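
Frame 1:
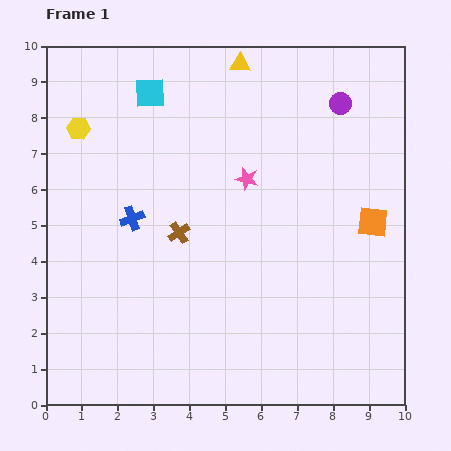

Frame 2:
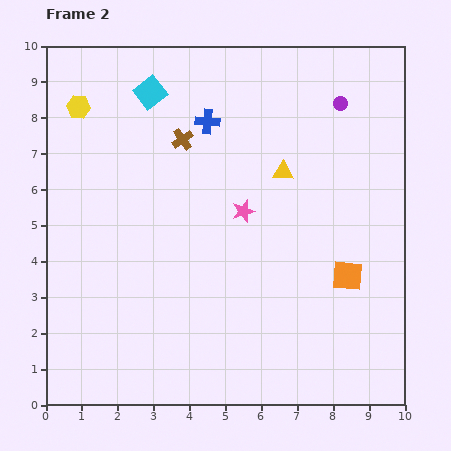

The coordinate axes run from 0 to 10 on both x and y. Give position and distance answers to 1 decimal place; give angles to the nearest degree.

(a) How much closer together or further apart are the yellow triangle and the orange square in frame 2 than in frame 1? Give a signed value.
-2.3

Distance in frame 1: 5.7. Distance in frame 2: 3.4.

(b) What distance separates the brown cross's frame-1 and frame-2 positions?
2.6

The brown cross moved from (3.7, 4.8) to (3.8, 7.4), a distance of √(0.1² + 2.6²) ≈ 2.6.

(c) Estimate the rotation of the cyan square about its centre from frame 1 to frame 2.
35° counter-clockwise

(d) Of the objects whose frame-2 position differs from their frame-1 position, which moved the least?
the yellow hexagon

(moved 0.6)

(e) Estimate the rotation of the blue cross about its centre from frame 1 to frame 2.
25° clockwise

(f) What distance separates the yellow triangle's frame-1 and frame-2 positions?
3.2

The yellow triangle moved from (5.4, 9.5) to (6.6, 6.5), a distance of √(1.2² + 3.0²) ≈ 3.2.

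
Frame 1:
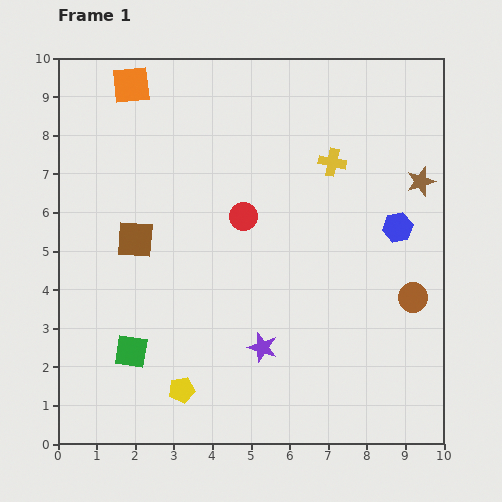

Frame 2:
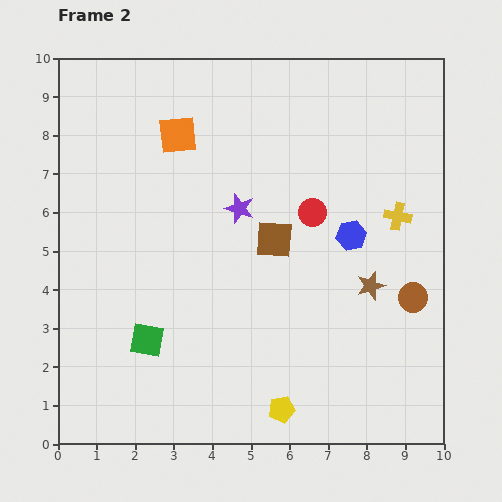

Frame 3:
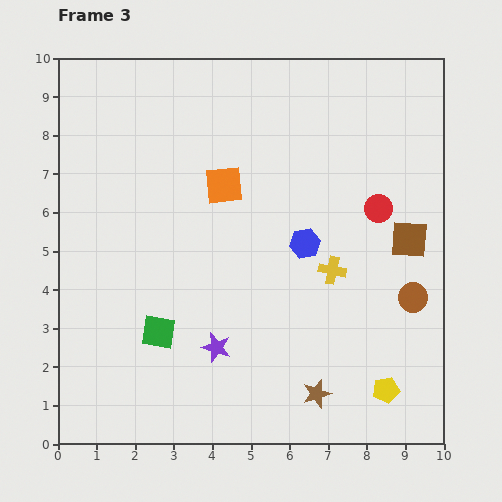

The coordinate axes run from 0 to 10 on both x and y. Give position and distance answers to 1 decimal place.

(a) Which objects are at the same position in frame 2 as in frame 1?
the brown circle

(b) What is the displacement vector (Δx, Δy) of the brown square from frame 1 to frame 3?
(7.1, 0.0)

The brown square was at (2.0, 5.3) in frame 1 and (9.1, 5.3) in frame 3.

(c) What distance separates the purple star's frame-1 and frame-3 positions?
1.2

The purple star moved from (5.3, 2.5) to (4.1, 2.5), a distance of √(1.2² + 0.0²) ≈ 1.2.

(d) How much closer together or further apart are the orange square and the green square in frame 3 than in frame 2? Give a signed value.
-1.2

Distance in frame 2: 5.4. Distance in frame 3: 4.2.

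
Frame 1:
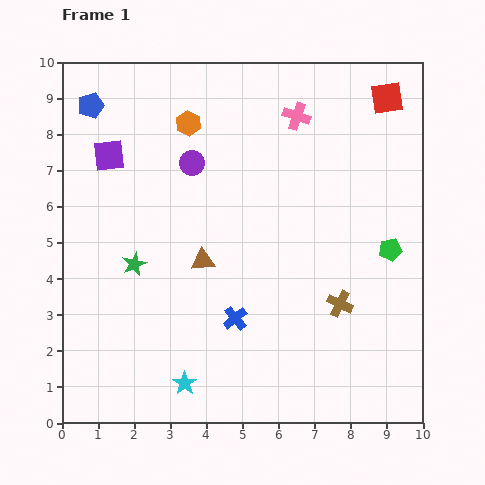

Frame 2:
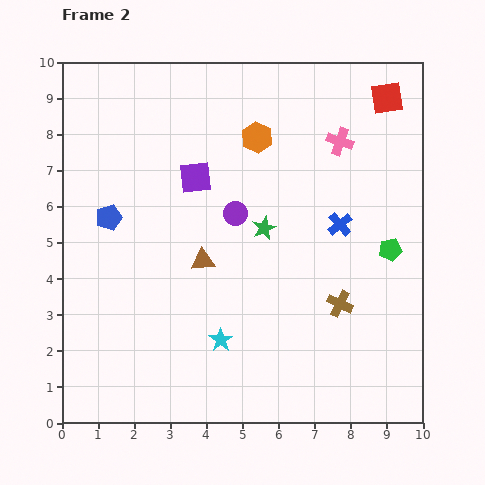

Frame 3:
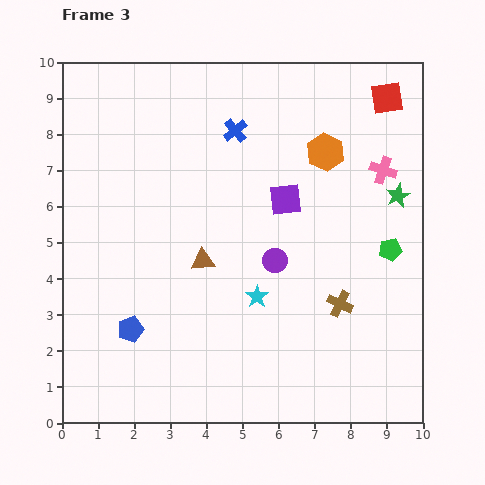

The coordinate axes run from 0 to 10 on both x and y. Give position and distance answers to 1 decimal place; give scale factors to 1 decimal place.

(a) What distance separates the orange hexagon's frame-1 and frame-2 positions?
1.9

The orange hexagon moved from (3.5, 8.3) to (5.4, 7.9), a distance of √(1.9² + 0.4²) ≈ 1.9.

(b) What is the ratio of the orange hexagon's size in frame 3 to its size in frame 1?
1.5×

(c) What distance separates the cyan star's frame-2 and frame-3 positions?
1.6

The cyan star moved from (4.4, 2.3) to (5.4, 3.5), a distance of √(1.0² + 1.2²) ≈ 1.6.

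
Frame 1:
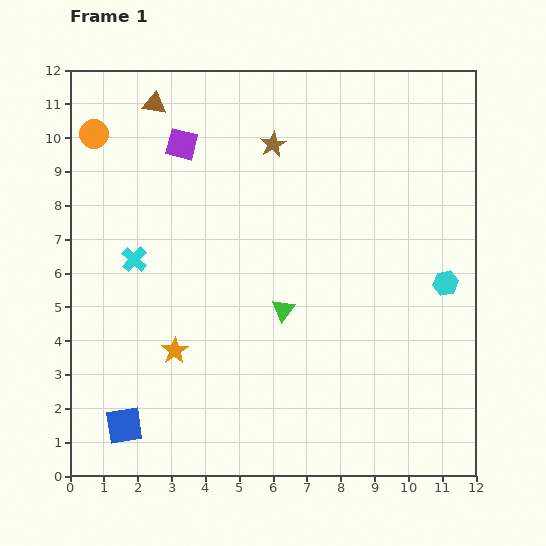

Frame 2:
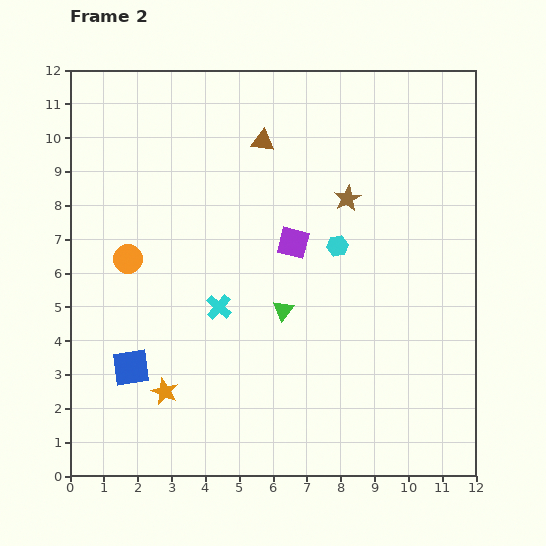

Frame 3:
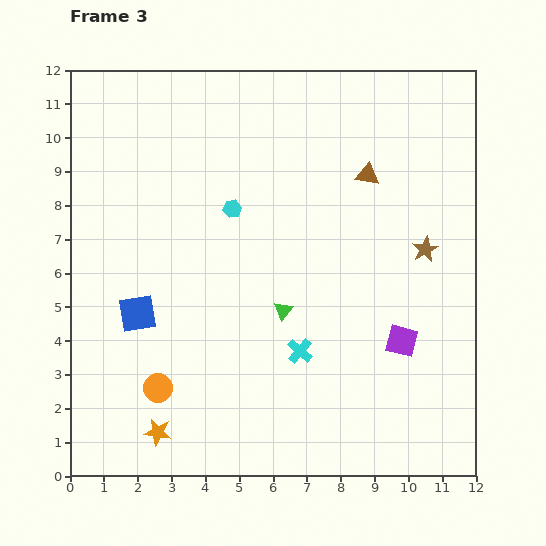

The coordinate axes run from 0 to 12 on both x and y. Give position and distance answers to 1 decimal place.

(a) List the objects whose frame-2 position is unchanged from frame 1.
the green triangle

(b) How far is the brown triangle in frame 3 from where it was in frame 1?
6.6

The brown triangle moved from (2.5, 11.0) to (8.8, 8.9), a distance of √(6.3² + 2.1²) ≈ 6.6.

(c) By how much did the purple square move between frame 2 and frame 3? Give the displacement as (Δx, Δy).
(3.2, -2.9)

The purple square was at (6.6, 6.9) in frame 2 and (9.8, 4.0) in frame 3.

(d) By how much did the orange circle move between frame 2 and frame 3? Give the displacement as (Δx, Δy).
(0.9, -3.8)

The orange circle was at (1.7, 6.4) in frame 2 and (2.6, 2.6) in frame 3.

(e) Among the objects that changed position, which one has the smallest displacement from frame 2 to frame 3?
the orange star

(moved 1.2)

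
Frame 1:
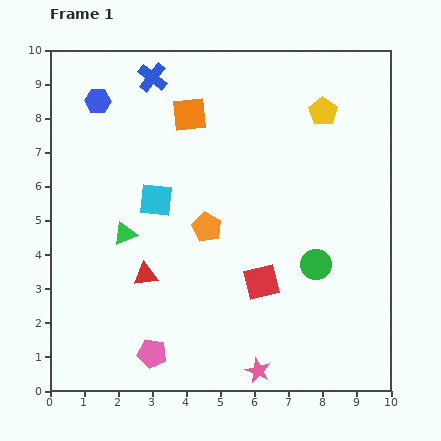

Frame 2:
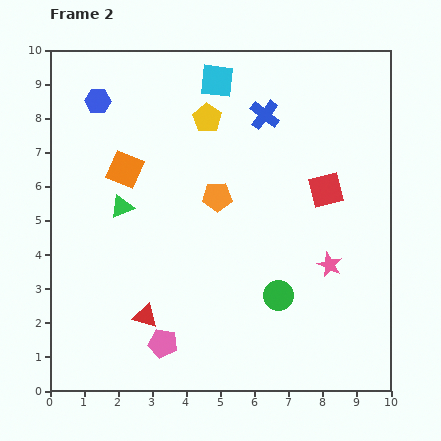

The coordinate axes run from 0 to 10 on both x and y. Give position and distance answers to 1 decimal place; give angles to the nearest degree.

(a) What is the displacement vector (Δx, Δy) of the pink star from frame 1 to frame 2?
(2.1, 3.1)

The pink star was at (6.1, 0.6) in frame 1 and (8.2, 3.7) in frame 2.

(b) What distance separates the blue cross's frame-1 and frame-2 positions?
3.5

The blue cross moved from (3.0, 9.2) to (6.3, 8.1), a distance of √(3.3² + 1.1²) ≈ 3.5.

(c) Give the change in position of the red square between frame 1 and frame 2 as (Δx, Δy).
(1.9, 2.7)

The red square was at (6.2, 3.2) in frame 1 and (8.1, 5.9) in frame 2.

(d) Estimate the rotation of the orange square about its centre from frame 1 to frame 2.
29° clockwise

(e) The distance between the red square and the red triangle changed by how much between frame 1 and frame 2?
+3.1

Distance in frame 1: 3.4. Distance in frame 2: 6.5.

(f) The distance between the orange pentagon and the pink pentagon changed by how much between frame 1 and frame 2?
+0.6

Distance in frame 1: 4.0. Distance in frame 2: 4.6.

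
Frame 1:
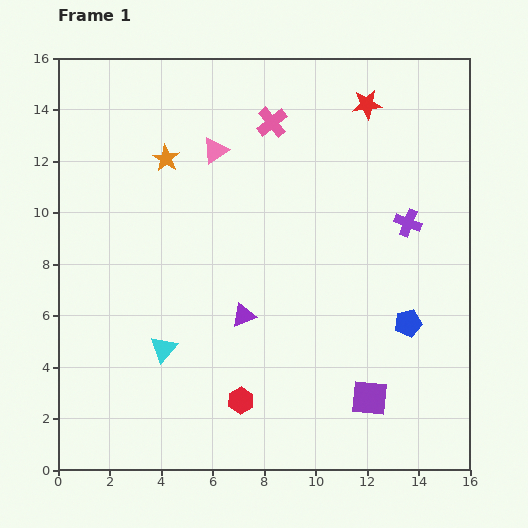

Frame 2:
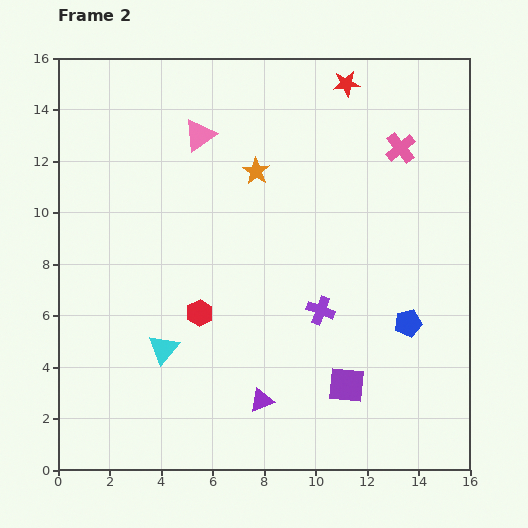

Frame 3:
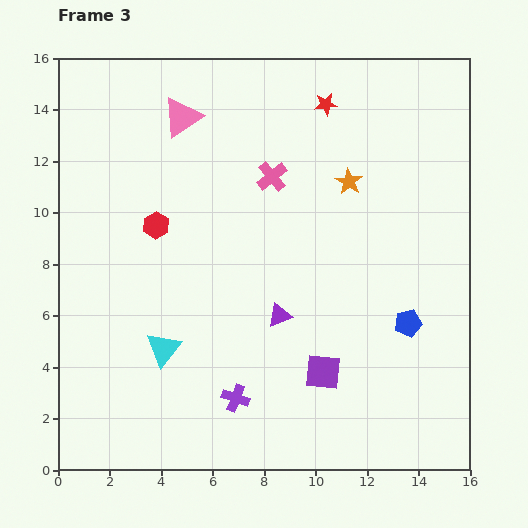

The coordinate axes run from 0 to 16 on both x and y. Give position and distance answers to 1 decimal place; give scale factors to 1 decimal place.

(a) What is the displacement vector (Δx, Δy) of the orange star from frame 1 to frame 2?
(3.5, -0.5)

The orange star was at (4.2, 12.1) in frame 1 and (7.7, 11.6) in frame 2.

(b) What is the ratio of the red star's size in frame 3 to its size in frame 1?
0.8×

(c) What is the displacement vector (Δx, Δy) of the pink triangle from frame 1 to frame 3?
(-1.3, 1.3)

The pink triangle was at (6.1, 12.4) in frame 1 and (4.8, 13.7) in frame 3.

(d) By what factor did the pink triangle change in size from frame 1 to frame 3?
1.5×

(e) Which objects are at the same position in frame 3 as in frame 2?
the blue pentagon, the cyan triangle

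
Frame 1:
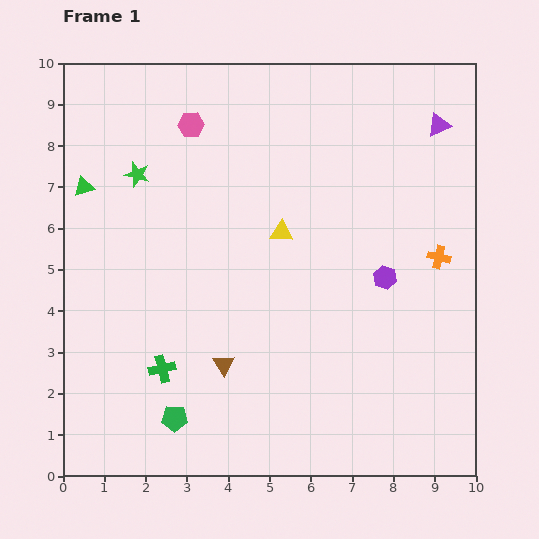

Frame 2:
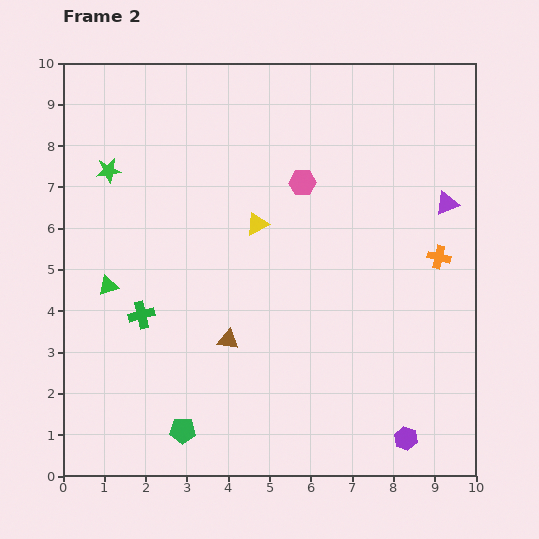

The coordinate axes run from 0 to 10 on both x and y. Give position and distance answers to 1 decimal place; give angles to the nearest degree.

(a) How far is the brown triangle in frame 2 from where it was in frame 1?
0.6

The brown triangle moved from (3.9, 2.7) to (4.0, 3.3), a distance of √(0.1² + 0.6²) ≈ 0.6.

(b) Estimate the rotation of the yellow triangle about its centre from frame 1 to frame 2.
31° counter-clockwise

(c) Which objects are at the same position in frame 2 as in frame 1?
the orange cross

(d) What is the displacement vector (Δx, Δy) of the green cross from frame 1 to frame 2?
(-0.5, 1.3)

The green cross was at (2.4, 2.6) in frame 1 and (1.9, 3.9) in frame 2.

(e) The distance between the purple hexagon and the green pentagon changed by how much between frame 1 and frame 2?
-0.7

Distance in frame 1: 6.1. Distance in frame 2: 5.4.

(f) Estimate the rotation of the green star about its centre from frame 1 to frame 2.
22° counter-clockwise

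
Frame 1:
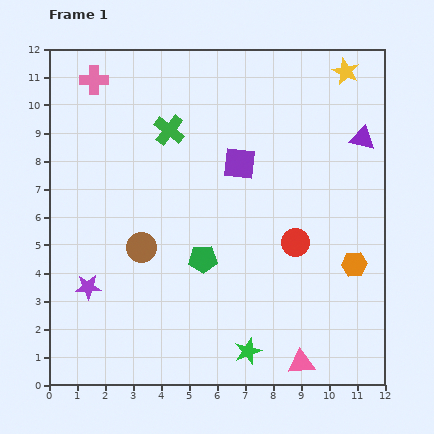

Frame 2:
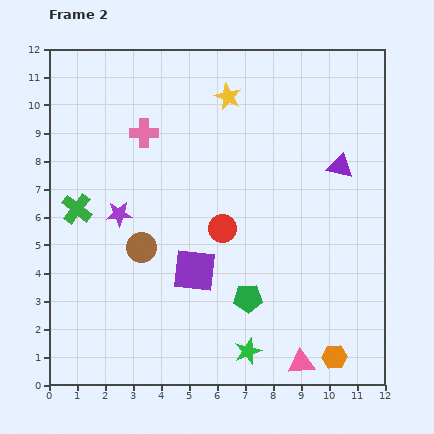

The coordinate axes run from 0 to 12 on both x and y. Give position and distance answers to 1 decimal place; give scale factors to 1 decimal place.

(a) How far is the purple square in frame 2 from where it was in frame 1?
4.1

The purple square moved from (6.8, 7.9) to (5.2, 4.1), a distance of √(1.6² + 3.8²) ≈ 4.1.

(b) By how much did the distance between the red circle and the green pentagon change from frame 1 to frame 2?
-0.7

Distance in frame 1: 3.4. Distance in frame 2: 2.7.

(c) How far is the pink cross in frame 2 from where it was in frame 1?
2.6

The pink cross moved from (1.6, 10.9) to (3.4, 9.0), a distance of √(1.8² + 1.9²) ≈ 2.6.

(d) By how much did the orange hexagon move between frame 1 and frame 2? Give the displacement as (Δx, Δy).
(-0.7, -3.3)

The orange hexagon was at (10.9, 4.3) in frame 1 and (10.2, 1.0) in frame 2.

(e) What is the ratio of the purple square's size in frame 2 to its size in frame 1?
1.3×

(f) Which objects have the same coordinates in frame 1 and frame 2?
the pink triangle, the brown circle, the green star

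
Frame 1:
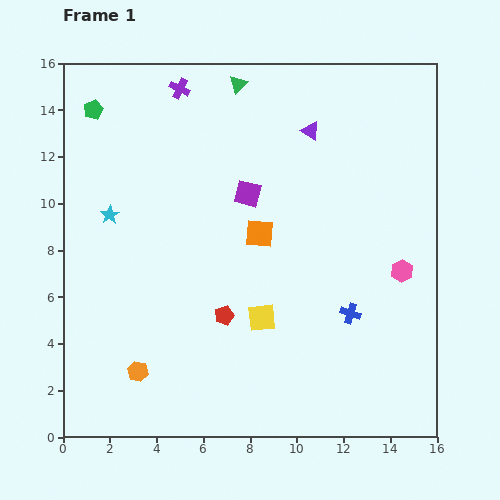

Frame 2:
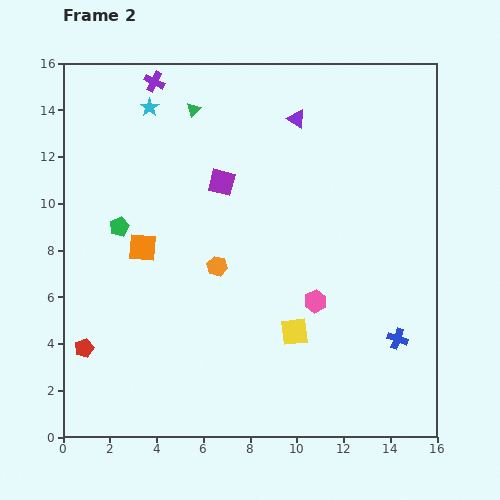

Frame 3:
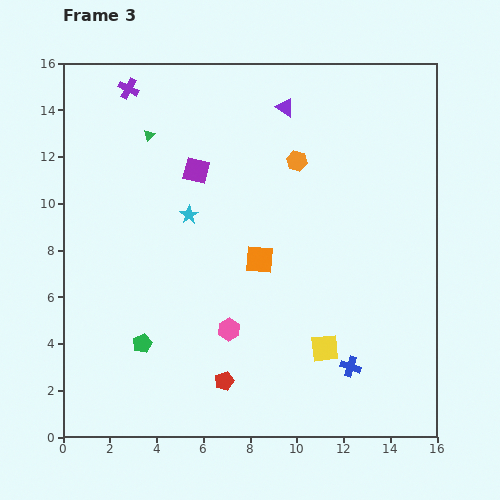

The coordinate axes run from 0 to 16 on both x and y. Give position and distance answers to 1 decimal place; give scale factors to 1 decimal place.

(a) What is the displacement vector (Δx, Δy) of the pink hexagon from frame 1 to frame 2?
(-3.7, -1.3)

The pink hexagon was at (14.5, 7.1) in frame 1 and (10.8, 5.8) in frame 2.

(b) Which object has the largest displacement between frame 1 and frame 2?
the red pentagon

(moved 6.2; next 5.6)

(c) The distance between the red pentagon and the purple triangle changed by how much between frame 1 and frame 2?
+4.7

Distance in frame 1: 8.7. Distance in frame 2: 13.4.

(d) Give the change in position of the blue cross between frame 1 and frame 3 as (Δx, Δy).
(0.0, -2.3)

The blue cross was at (12.3, 5.3) in frame 1 and (12.3, 3.0) in frame 3.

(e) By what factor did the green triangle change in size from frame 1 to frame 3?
0.7×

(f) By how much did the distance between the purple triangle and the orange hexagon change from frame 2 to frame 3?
-4.8

Distance in frame 2: 7.2. Distance in frame 3: 2.4.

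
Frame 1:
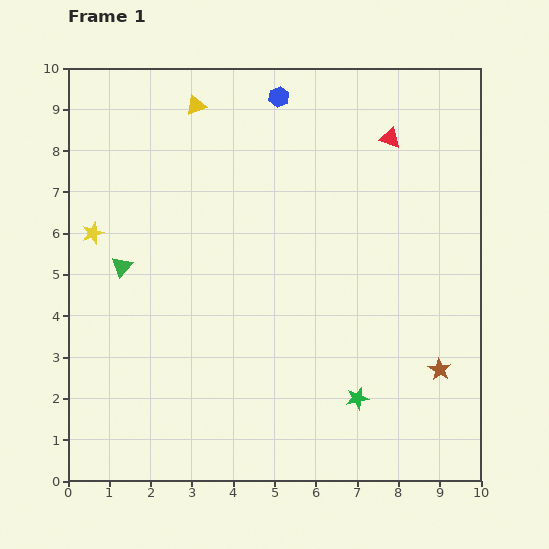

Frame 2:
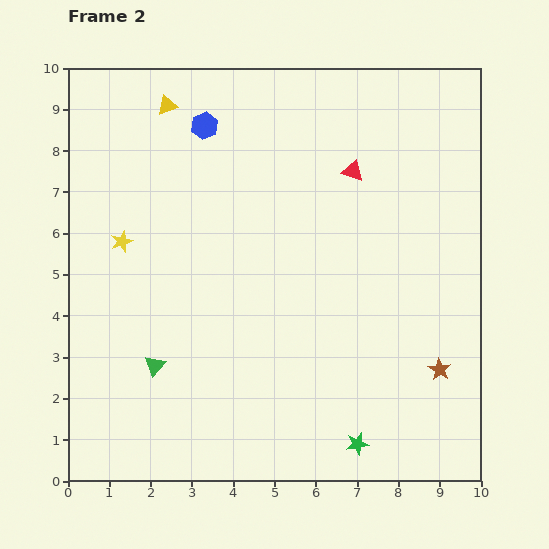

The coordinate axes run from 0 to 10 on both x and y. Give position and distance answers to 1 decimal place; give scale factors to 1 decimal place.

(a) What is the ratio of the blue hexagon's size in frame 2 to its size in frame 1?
1.3×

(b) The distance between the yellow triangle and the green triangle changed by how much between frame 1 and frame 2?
+2.0

Distance in frame 1: 4.3. Distance in frame 2: 6.3.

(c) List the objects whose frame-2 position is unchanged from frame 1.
the brown star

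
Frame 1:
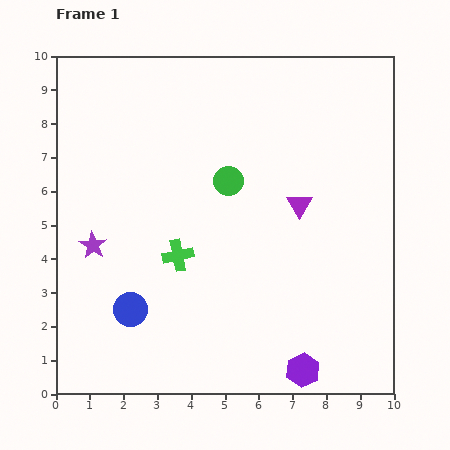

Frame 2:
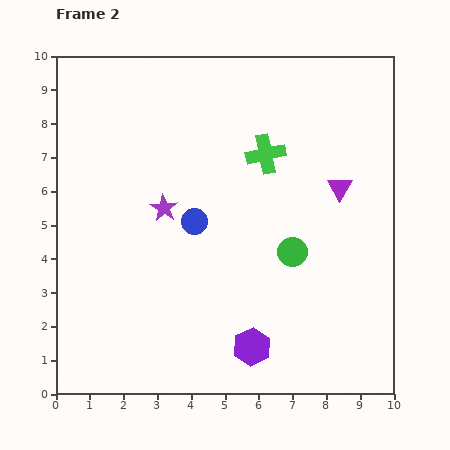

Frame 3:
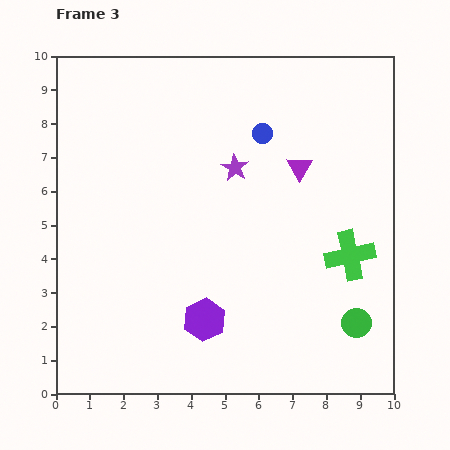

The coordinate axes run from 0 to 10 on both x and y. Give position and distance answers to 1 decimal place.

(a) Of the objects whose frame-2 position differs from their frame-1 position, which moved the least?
the purple triangle

(moved 1.3)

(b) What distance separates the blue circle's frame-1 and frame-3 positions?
6.5

The blue circle moved from (2.2, 2.5) to (6.1, 7.7), a distance of √(3.9² + 5.2²) ≈ 6.5.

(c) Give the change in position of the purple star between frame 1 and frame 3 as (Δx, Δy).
(4.2, 2.3)

The purple star was at (1.1, 4.4) in frame 1 and (5.3, 6.7) in frame 3.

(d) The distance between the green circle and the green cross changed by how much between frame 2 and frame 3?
-1.0

Distance in frame 2: 3.0. Distance in frame 3: 2.0.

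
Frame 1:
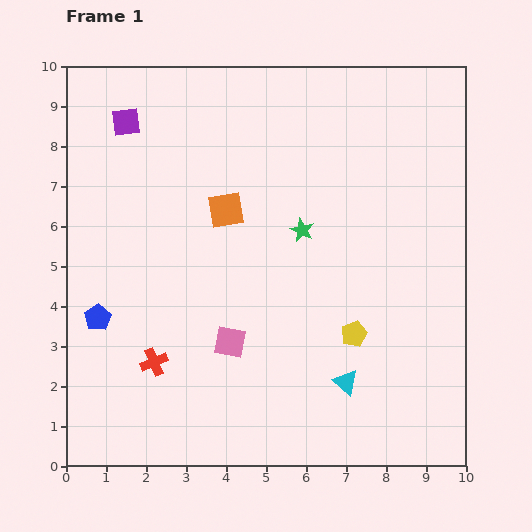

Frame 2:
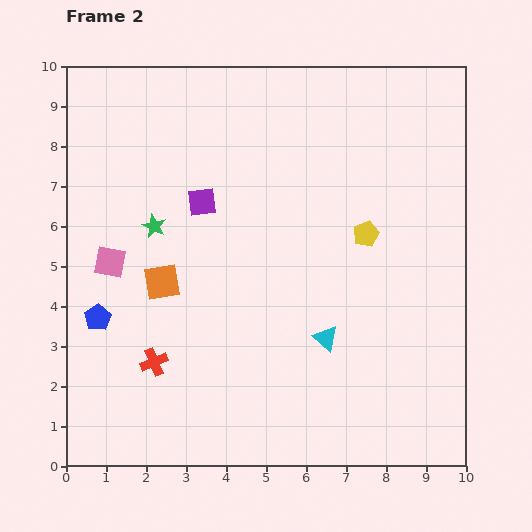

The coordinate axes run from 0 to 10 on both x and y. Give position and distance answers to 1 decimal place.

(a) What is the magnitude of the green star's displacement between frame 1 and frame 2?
3.7

The green star moved from (5.9, 5.9) to (2.2, 6.0), a distance of √(3.7² + 0.1²) ≈ 3.7.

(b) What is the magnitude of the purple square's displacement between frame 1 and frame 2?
2.8

The purple square moved from (1.5, 8.6) to (3.4, 6.6), a distance of √(1.9² + 2.0²) ≈ 2.8.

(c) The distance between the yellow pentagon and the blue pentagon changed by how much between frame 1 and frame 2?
+0.6

Distance in frame 1: 6.4. Distance in frame 2: 7.0.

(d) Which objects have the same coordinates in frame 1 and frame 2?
the red cross, the blue pentagon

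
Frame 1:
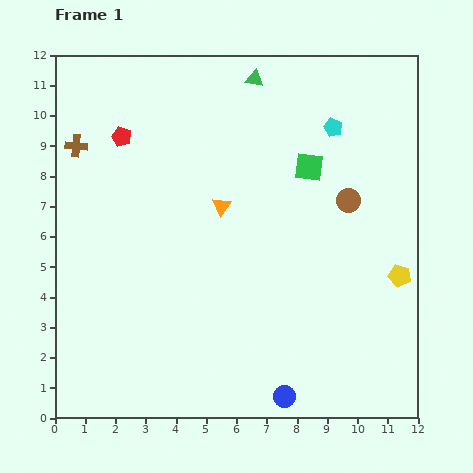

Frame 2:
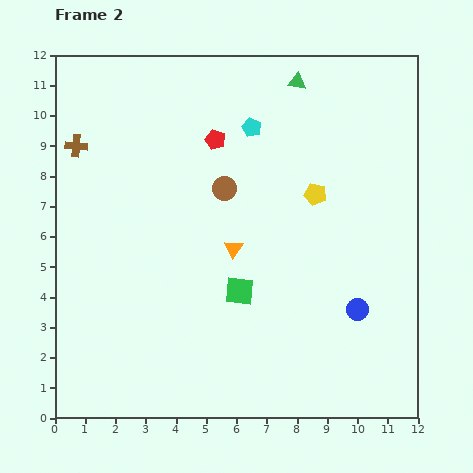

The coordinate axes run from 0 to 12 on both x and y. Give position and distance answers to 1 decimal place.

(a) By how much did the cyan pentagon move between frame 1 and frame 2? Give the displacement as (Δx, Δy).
(-2.7, 0.0)

The cyan pentagon was at (9.2, 9.6) in frame 1 and (6.5, 9.6) in frame 2.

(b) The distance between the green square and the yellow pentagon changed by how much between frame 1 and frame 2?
-0.6

Distance in frame 1: 4.7. Distance in frame 2: 4.1.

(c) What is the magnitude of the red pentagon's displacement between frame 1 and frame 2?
3.1

The red pentagon moved from (2.2, 9.3) to (5.3, 9.2), a distance of √(3.1² + 0.1²) ≈ 3.1.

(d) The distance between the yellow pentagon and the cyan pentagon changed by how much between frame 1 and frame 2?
-2.4

Distance in frame 1: 5.4. Distance in frame 2: 3.0.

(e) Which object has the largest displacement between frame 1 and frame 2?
the green square

(moved 4.7; next 4.1)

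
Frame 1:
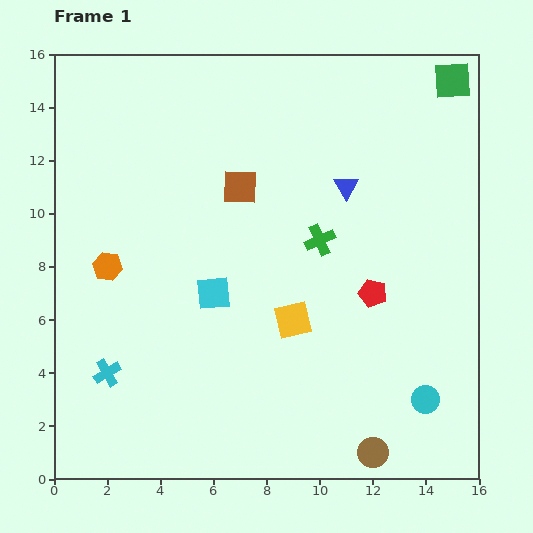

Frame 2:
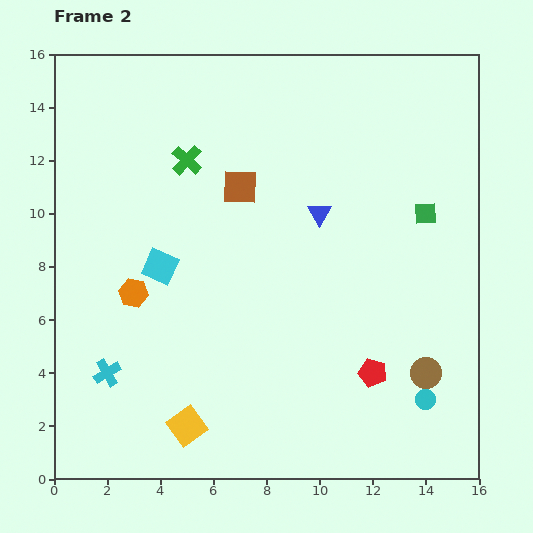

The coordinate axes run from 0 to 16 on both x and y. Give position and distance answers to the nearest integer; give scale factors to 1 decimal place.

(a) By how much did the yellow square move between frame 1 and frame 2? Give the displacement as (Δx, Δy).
(-4, -4)

The yellow square was at (9, 6) in frame 1 and (5, 2) in frame 2.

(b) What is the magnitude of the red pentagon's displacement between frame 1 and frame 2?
3

The red pentagon moved from (12, 7) to (12, 4), a distance of √(0² + 3²) ≈ 3.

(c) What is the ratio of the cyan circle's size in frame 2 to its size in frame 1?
0.7×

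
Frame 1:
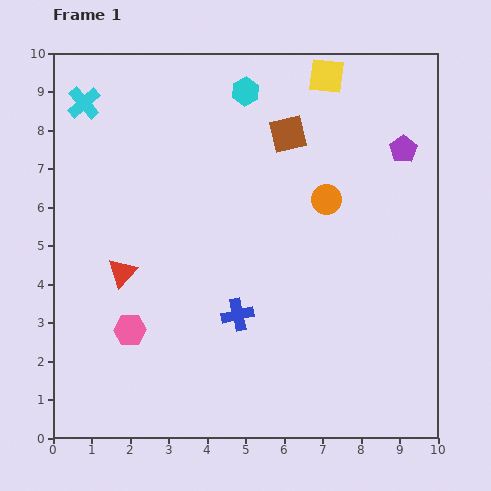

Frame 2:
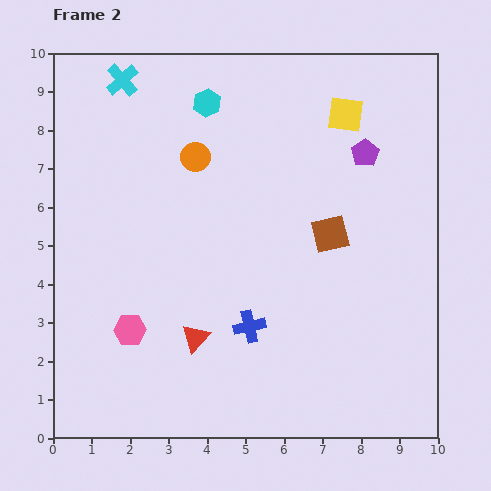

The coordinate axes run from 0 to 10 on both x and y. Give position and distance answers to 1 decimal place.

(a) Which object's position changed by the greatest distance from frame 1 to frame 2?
the orange circle

(moved 3.6; next 2.8)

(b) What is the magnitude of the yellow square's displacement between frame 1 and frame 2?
1.1

The yellow square moved from (7.1, 9.4) to (7.6, 8.4), a distance of √(0.5² + 1.0²) ≈ 1.1.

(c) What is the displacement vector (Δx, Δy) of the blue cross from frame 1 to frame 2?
(0.3, -0.3)

The blue cross was at (4.8, 3.2) in frame 1 and (5.1, 2.9) in frame 2.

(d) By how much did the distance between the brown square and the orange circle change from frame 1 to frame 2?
+2.0

Distance in frame 1: 2.0. Distance in frame 2: 4.0.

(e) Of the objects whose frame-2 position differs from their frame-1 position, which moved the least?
the blue cross

(moved 0.4)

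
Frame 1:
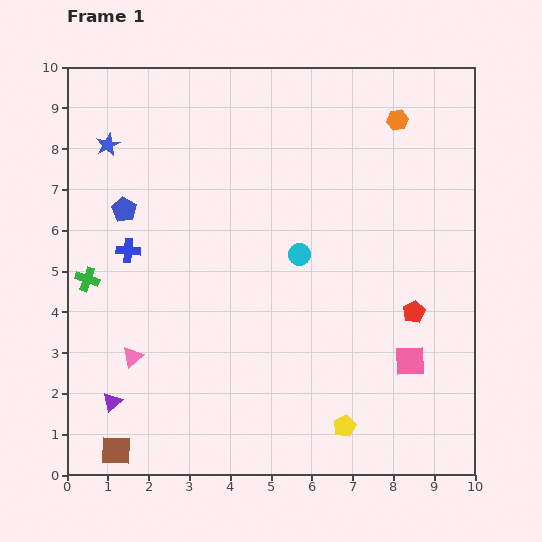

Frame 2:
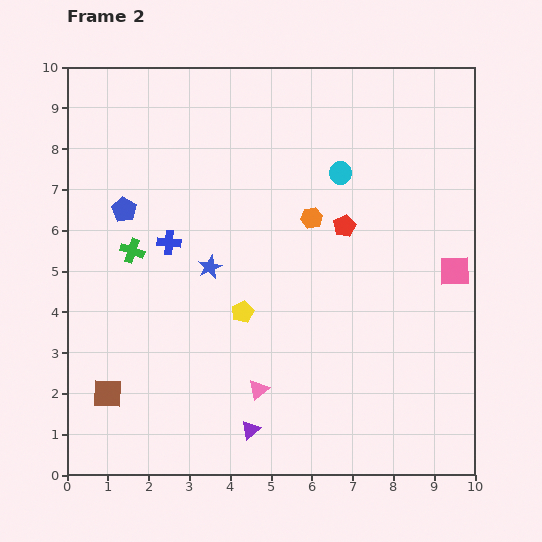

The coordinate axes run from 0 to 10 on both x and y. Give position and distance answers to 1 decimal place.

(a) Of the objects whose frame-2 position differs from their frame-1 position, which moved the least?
the blue cross

(moved 1.0)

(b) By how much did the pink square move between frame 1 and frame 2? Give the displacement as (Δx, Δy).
(1.1, 2.2)

The pink square was at (8.4, 2.8) in frame 1 and (9.5, 5.0) in frame 2.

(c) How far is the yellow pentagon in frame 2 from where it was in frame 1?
3.8

The yellow pentagon moved from (6.8, 1.2) to (4.3, 4.0), a distance of √(2.5² + 2.8²) ≈ 3.8.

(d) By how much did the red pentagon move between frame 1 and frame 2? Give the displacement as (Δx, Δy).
(-1.7, 2.1)

The red pentagon was at (8.5, 4.0) in frame 1 and (6.8, 6.1) in frame 2.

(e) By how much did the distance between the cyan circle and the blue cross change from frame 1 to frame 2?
+0.3

Distance in frame 1: 4.2. Distance in frame 2: 4.5.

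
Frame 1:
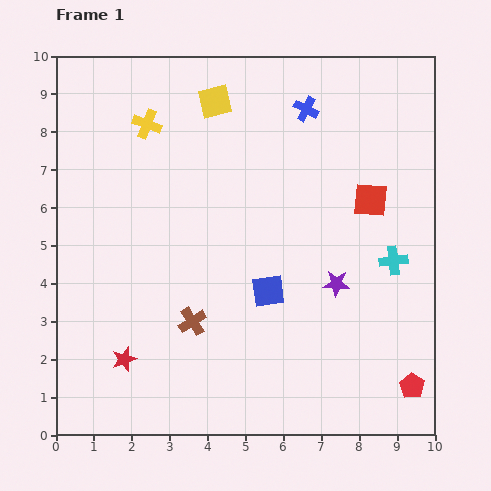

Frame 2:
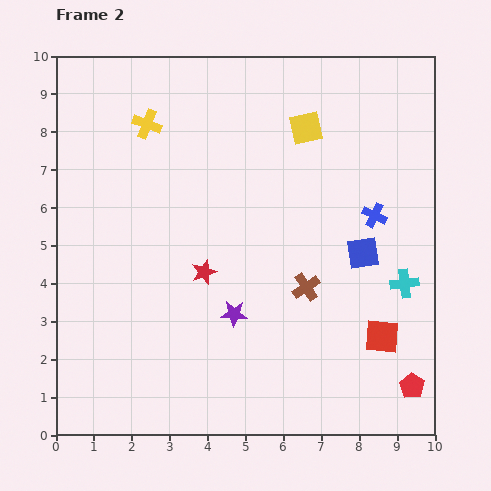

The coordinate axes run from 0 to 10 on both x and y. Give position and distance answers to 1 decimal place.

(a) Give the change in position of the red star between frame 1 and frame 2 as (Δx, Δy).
(2.1, 2.3)

The red star was at (1.8, 2.0) in frame 1 and (3.9, 4.3) in frame 2.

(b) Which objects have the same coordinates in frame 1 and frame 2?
the yellow cross, the red pentagon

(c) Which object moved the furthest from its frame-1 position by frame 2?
the red square

(moved 3.6; next 3.3)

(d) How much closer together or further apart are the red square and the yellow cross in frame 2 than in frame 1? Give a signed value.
+2.2

Distance in frame 1: 6.2. Distance in frame 2: 8.4.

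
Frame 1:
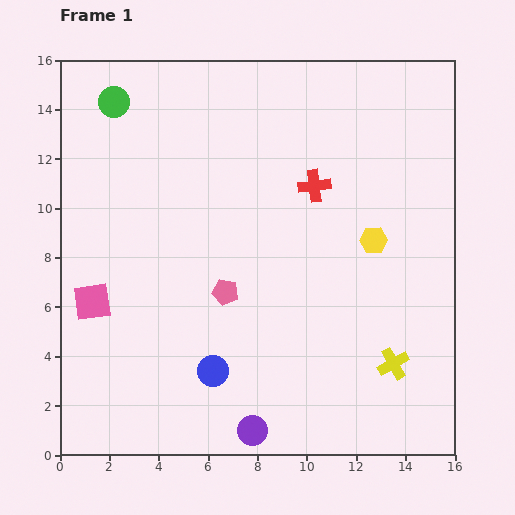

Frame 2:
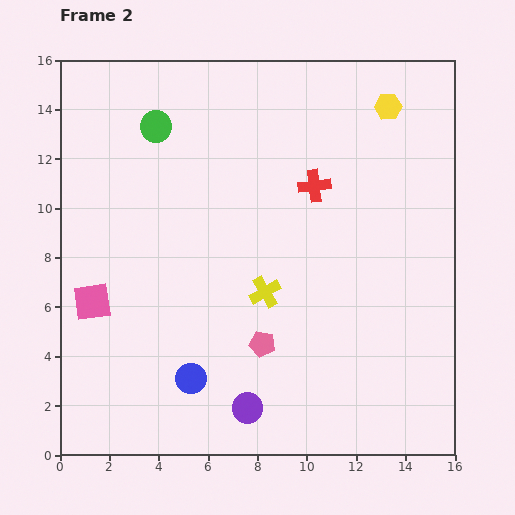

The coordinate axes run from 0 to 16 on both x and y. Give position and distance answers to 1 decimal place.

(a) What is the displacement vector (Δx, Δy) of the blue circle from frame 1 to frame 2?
(-0.9, -0.3)

The blue circle was at (6.2, 3.4) in frame 1 and (5.3, 3.1) in frame 2.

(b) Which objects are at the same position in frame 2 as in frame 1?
the red cross, the pink square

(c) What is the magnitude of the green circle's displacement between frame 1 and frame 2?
2.0

The green circle moved from (2.2, 14.3) to (3.9, 13.3), a distance of √(1.7² + 1.0²) ≈ 2.0.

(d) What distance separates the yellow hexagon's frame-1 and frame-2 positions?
5.4

The yellow hexagon moved from (12.7, 8.7) to (13.3, 14.1), a distance of √(0.6² + 5.4²) ≈ 5.4.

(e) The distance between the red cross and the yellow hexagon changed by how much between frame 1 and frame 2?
+1.1

Distance in frame 1: 3.3. Distance in frame 2: 4.4.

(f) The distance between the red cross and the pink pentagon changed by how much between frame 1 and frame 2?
+1.1

Distance in frame 1: 5.6. Distance in frame 2: 6.7.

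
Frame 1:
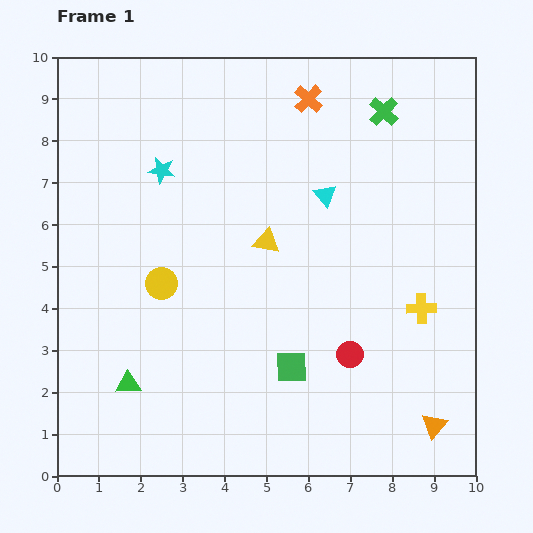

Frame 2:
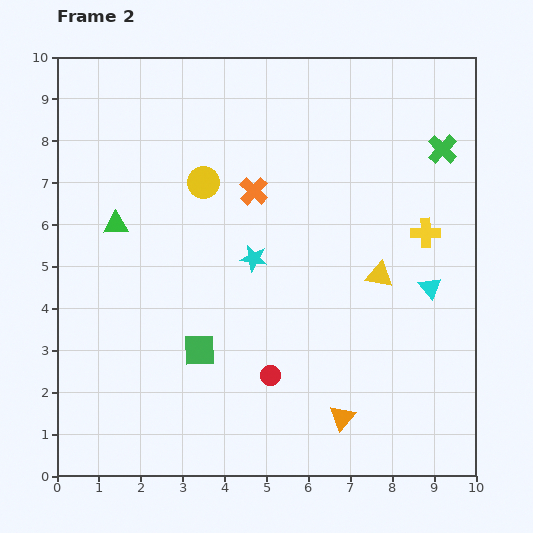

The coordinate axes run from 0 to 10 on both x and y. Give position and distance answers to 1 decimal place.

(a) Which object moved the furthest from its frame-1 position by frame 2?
the green triangle

(moved 3.8; next 3.3)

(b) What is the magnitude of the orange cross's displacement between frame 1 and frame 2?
2.6

The orange cross moved from (6.0, 9.0) to (4.7, 6.8), a distance of √(1.3² + 2.2²) ≈ 2.6.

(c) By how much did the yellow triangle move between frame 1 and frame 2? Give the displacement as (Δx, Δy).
(2.7, -0.8)

The yellow triangle was at (5.0, 5.6) in frame 1 and (7.7, 4.8) in frame 2.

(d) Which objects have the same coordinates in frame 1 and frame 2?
none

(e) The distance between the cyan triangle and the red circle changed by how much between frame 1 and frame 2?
+0.5

Distance in frame 1: 3.8. Distance in frame 2: 4.3.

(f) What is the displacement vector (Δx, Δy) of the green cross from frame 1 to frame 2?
(1.4, -0.9)

The green cross was at (7.8, 8.7) in frame 1 and (9.2, 7.8) in frame 2.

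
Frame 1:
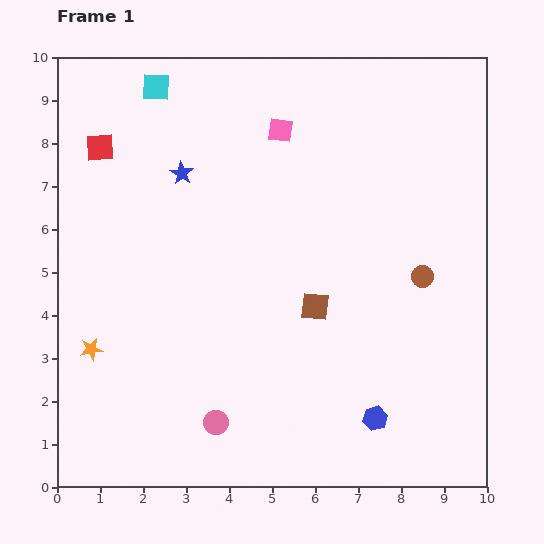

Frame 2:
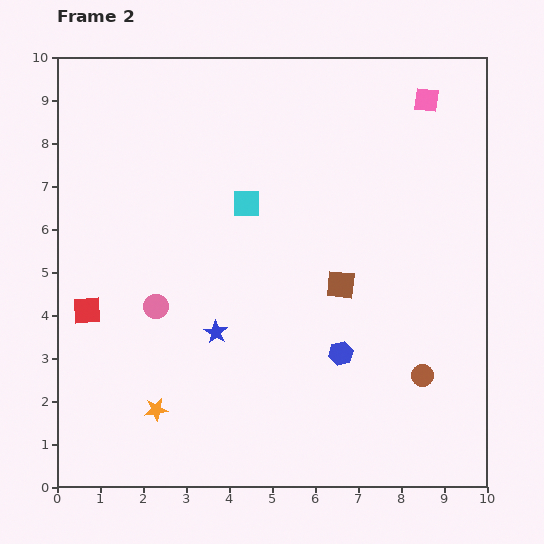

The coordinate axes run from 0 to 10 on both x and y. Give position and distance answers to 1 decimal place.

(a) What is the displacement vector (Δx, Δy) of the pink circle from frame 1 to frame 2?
(-1.4, 2.7)

The pink circle was at (3.7, 1.5) in frame 1 and (2.3, 4.2) in frame 2.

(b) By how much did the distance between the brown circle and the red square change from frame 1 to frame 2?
-0.2

Distance in frame 1: 8.1. Distance in frame 2: 7.9.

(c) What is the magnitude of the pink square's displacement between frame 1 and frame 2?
3.5

The pink square moved from (5.2, 8.3) to (8.6, 9.0), a distance of √(3.4² + 0.7²) ≈ 3.5.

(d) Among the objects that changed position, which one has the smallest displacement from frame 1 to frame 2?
the brown square

(moved 0.8)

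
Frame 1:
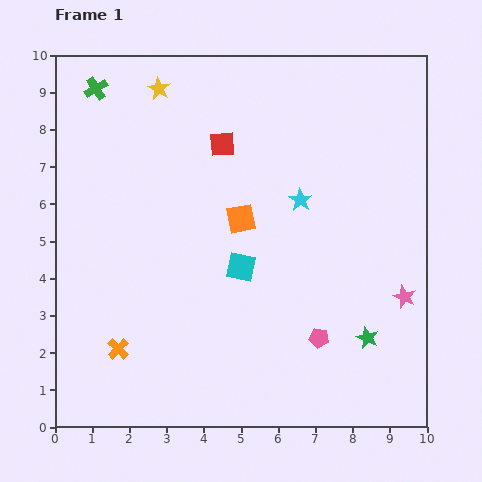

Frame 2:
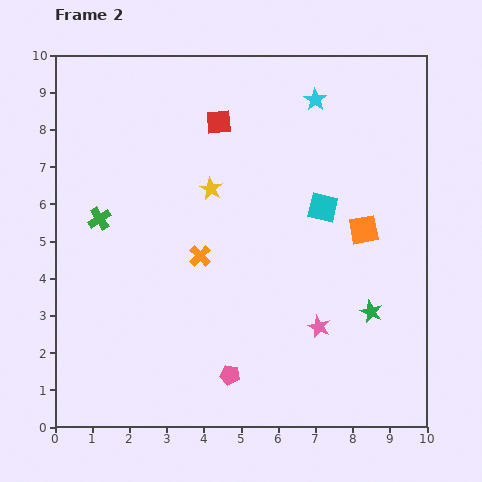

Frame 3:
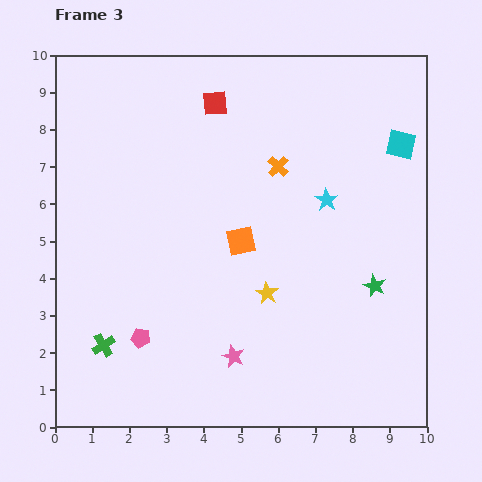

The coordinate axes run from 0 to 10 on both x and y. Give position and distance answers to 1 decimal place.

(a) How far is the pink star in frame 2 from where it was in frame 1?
2.4

The pink star moved from (9.4, 3.5) to (7.1, 2.7), a distance of √(2.3² + 0.8²) ≈ 2.4.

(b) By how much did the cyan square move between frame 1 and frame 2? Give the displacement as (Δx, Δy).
(2.2, 1.6)

The cyan square was at (5.0, 4.3) in frame 1 and (7.2, 5.9) in frame 2.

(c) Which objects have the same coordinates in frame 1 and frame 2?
none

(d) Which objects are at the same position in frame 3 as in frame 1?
none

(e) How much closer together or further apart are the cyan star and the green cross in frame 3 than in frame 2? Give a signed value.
+0.6

Distance in frame 2: 6.6. Distance in frame 3: 7.2.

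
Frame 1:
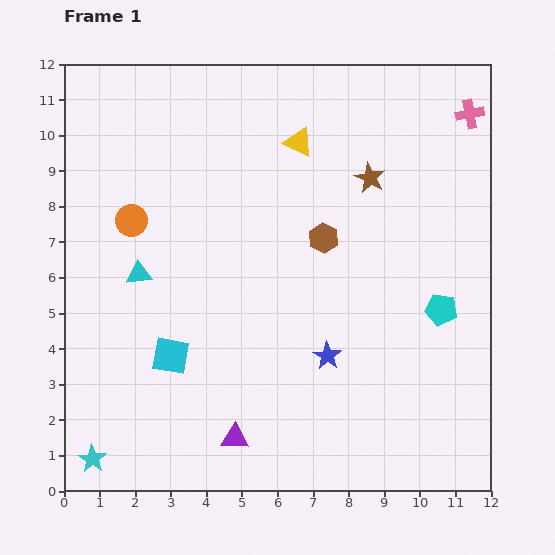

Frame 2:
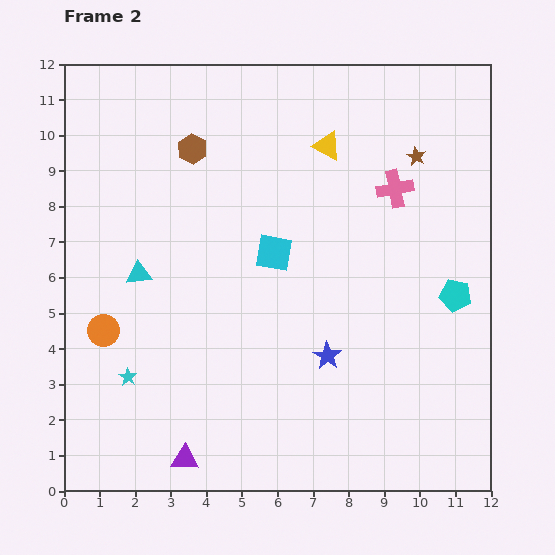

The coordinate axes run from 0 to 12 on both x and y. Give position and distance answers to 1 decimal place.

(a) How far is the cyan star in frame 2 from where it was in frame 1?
2.5

The cyan star moved from (0.8, 0.9) to (1.8, 3.2), a distance of √(1.0² + 2.3²) ≈ 2.5.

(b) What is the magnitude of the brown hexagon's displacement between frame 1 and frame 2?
4.5

The brown hexagon moved from (7.3, 7.1) to (3.6, 9.6), a distance of √(3.7² + 2.5²) ≈ 4.5.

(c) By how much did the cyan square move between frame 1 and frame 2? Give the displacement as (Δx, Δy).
(2.9, 2.9)

The cyan square was at (3.0, 3.8) in frame 1 and (5.9, 6.7) in frame 2.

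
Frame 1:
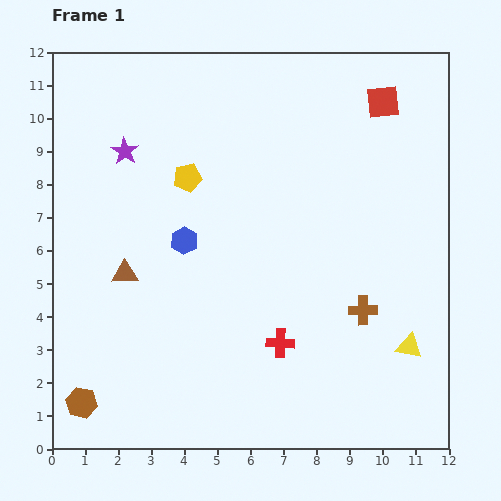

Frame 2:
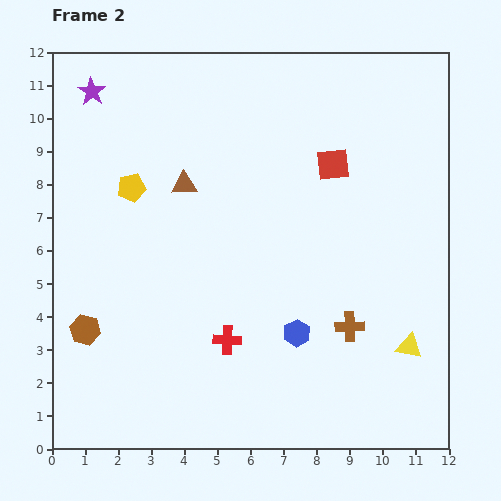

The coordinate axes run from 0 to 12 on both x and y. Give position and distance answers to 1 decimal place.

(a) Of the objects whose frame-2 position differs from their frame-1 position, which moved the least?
the brown cross

(moved 0.6)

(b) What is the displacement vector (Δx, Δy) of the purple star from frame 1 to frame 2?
(-1.0, 1.8)

The purple star was at (2.2, 9.0) in frame 1 and (1.2, 10.8) in frame 2.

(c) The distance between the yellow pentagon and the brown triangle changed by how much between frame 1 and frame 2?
-1.9

Distance in frame 1: 3.5. Distance in frame 2: 1.6.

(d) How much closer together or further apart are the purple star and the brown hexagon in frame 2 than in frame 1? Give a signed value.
-0.5

Distance in frame 1: 7.7. Distance in frame 2: 7.2.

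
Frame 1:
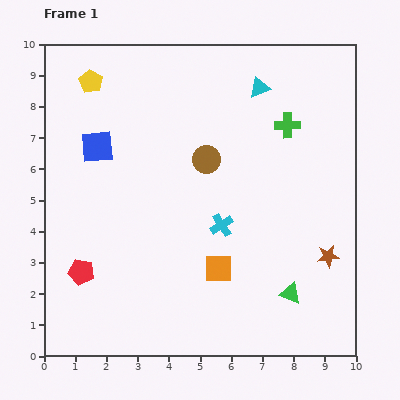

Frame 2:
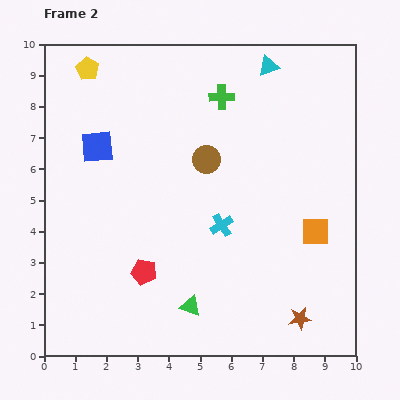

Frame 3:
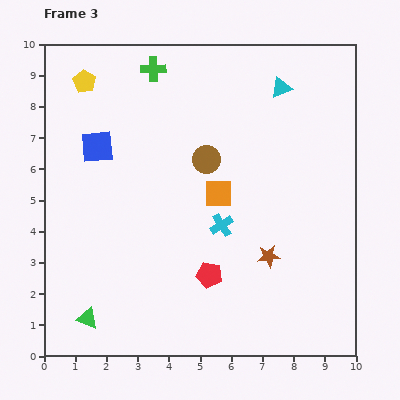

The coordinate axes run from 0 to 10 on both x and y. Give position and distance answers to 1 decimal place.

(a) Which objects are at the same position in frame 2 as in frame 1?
the blue square, the brown circle, the cyan cross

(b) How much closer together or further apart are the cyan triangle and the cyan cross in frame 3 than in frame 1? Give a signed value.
+0.2

Distance in frame 1: 4.6. Distance in frame 3: 4.8.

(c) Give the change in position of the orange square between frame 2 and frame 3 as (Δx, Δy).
(-3.1, 1.2)

The orange square was at (8.7, 4.0) in frame 2 and (5.6, 5.2) in frame 3.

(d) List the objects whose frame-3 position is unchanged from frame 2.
the blue square, the brown circle, the cyan cross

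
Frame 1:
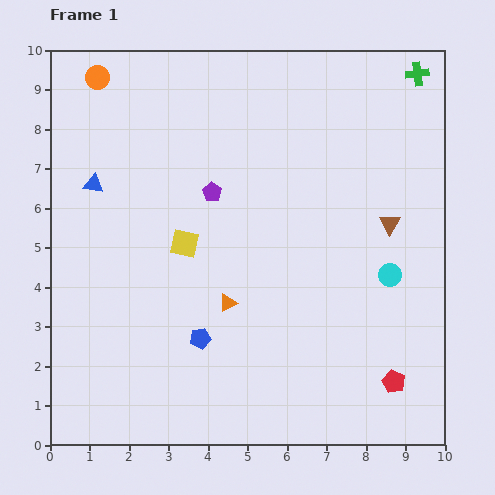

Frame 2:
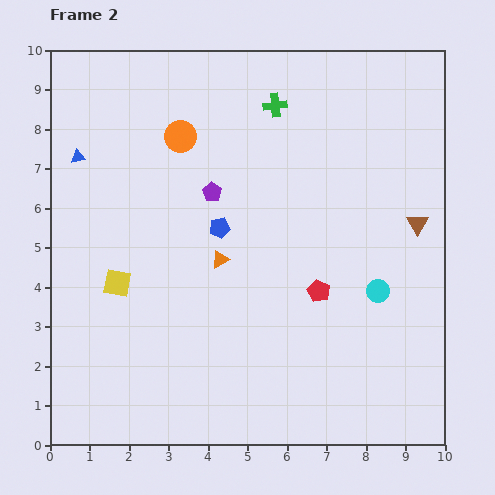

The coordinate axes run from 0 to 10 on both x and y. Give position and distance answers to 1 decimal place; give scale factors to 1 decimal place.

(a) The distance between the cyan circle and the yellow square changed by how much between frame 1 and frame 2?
+1.3

Distance in frame 1: 5.3. Distance in frame 2: 6.6.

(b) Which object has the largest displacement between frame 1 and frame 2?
the green cross

(moved 3.7; next 3.0)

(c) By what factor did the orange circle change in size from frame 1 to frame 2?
1.3×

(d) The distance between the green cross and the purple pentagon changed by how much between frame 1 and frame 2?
-3.3

Distance in frame 1: 6.0. Distance in frame 2: 2.7.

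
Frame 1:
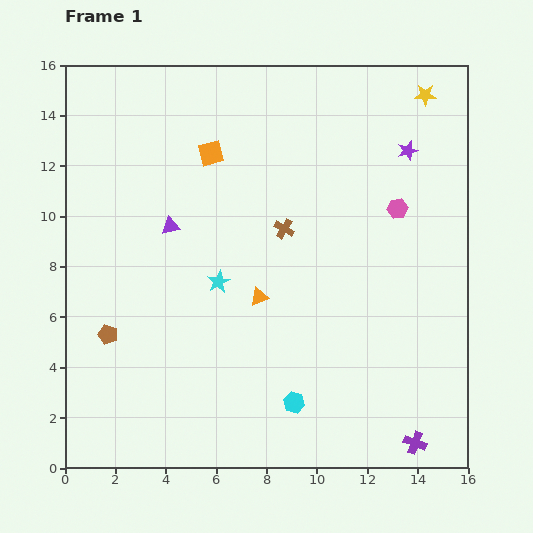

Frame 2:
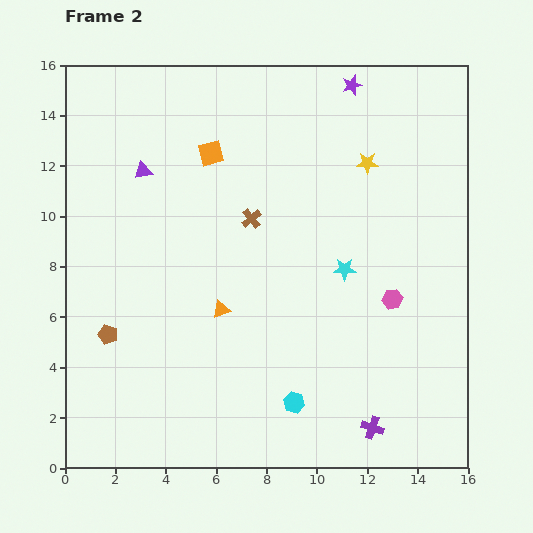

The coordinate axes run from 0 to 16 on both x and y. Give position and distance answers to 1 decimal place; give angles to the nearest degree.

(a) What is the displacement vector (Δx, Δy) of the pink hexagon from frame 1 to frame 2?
(-0.2, -3.6)

The pink hexagon was at (13.2, 10.3) in frame 1 and (13.0, 6.7) in frame 2.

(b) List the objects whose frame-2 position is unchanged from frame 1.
the orange square, the cyan hexagon, the brown pentagon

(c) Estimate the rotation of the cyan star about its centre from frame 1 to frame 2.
28° clockwise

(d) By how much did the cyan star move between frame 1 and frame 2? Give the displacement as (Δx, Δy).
(5.0, 0.5)

The cyan star was at (6.1, 7.4) in frame 1 and (11.1, 7.9) in frame 2.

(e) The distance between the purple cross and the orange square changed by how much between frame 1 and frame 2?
-1.5

Distance in frame 1: 14.1. Distance in frame 2: 12.6.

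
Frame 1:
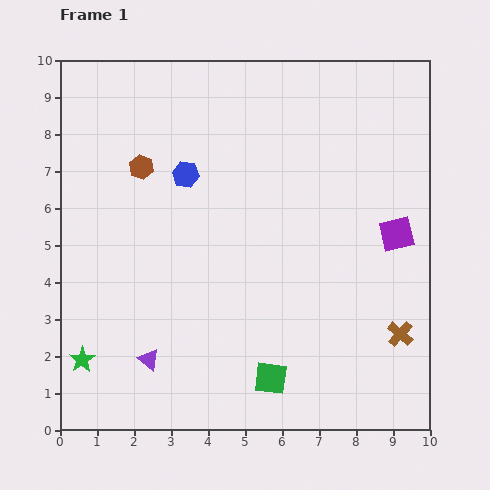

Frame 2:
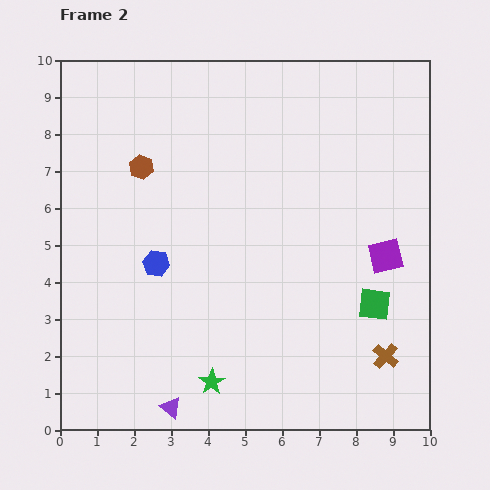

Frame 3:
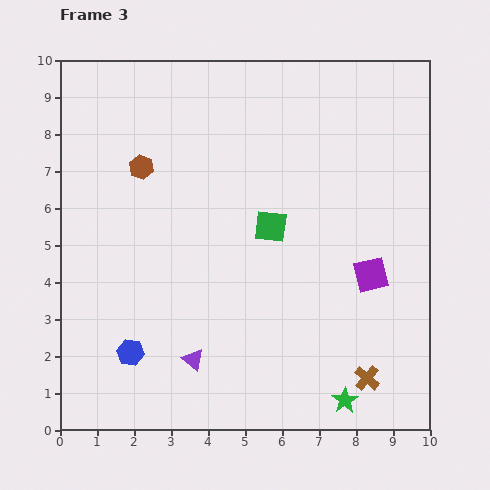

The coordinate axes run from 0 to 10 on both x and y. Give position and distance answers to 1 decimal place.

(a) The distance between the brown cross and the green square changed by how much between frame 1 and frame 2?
-2.3

Distance in frame 1: 3.7. Distance in frame 2: 1.4.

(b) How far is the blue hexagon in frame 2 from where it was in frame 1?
2.5

The blue hexagon moved from (3.4, 6.9) to (2.6, 4.5), a distance of √(0.8² + 2.4²) ≈ 2.5.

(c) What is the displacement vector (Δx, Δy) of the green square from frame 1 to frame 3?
(0.0, 4.1)

The green square was at (5.7, 1.4) in frame 1 and (5.7, 5.5) in frame 3.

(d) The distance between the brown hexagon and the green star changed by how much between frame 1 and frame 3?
+3.0

Distance in frame 1: 5.4. Distance in frame 3: 8.4.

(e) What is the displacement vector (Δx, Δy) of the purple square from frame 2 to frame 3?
(-0.4, -0.5)

The purple square was at (8.8, 4.7) in frame 2 and (8.4, 4.2) in frame 3.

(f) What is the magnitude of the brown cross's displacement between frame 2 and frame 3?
0.8

The brown cross moved from (8.8, 2.0) to (8.3, 1.4), a distance of √(0.5² + 0.6²) ≈ 0.8.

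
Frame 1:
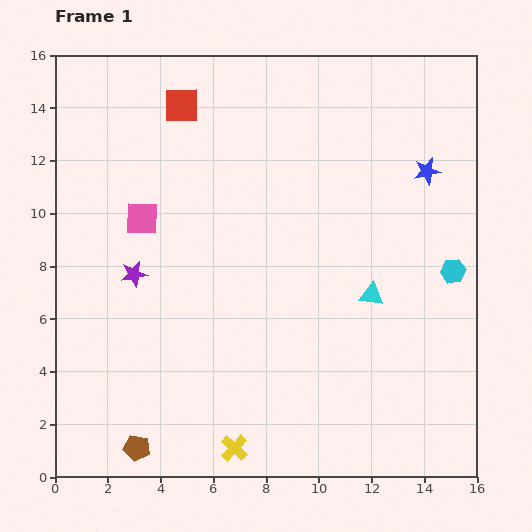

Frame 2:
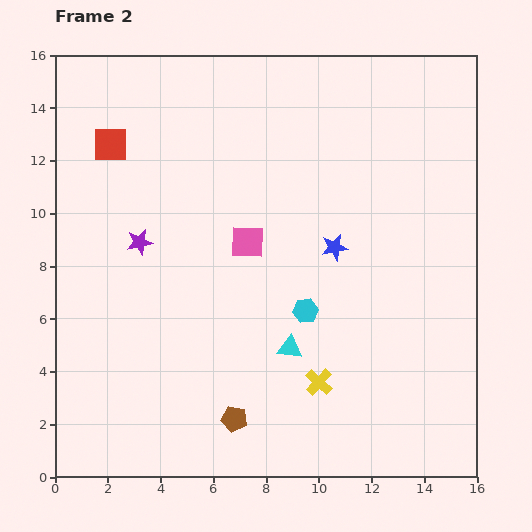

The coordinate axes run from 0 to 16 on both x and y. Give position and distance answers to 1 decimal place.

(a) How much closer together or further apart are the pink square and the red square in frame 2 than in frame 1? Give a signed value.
+1.8

Distance in frame 1: 4.6. Distance in frame 2: 6.4.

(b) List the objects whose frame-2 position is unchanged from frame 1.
none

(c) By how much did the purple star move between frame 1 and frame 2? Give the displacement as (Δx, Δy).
(0.2, 1.2)

The purple star was at (3.0, 7.7) in frame 1 and (3.2, 8.9) in frame 2.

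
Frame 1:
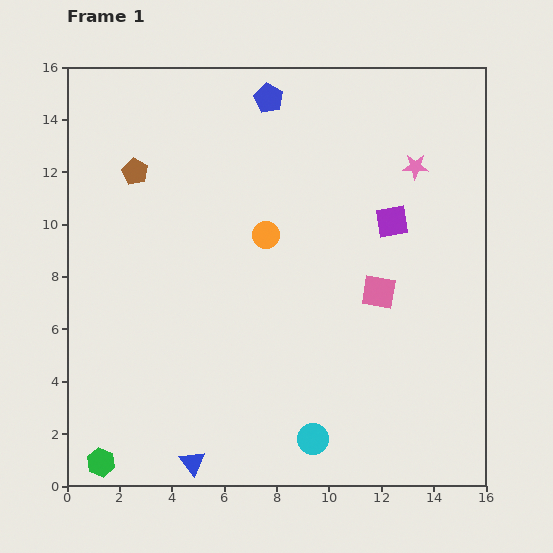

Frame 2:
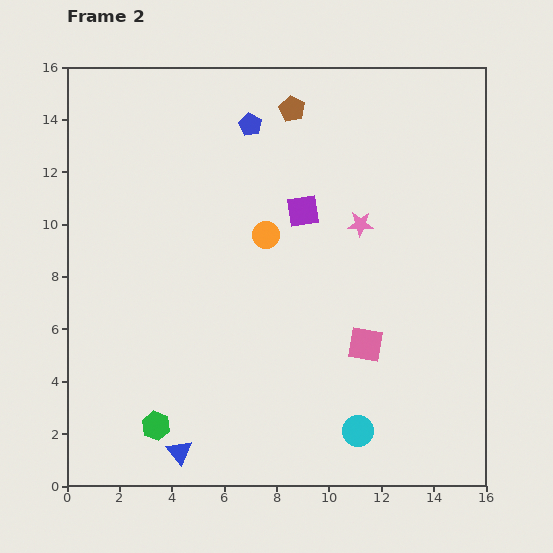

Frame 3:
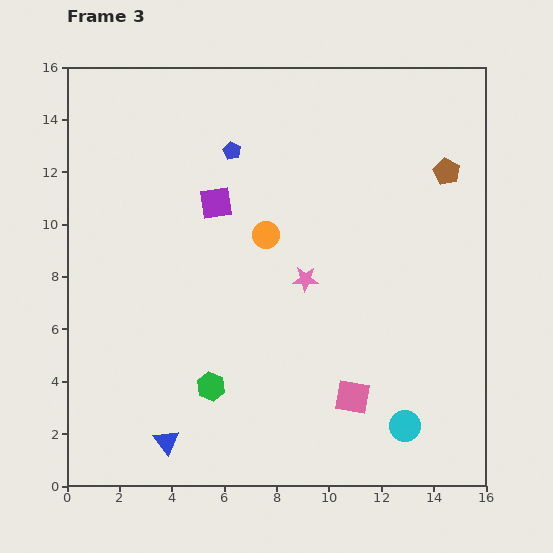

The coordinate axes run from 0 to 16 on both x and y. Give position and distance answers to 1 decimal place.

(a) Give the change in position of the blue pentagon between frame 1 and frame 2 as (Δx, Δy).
(-0.7, -1.0)

The blue pentagon was at (7.7, 14.8) in frame 1 and (7.0, 13.8) in frame 2.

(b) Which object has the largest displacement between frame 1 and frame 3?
the brown pentagon

(moved 11.9; next 6.7)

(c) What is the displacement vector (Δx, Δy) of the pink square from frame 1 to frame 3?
(-1.0, -4.0)

The pink square was at (11.9, 7.4) in frame 1 and (10.9, 3.4) in frame 3.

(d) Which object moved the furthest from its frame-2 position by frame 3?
the brown pentagon

(moved 6.4; next 3.3)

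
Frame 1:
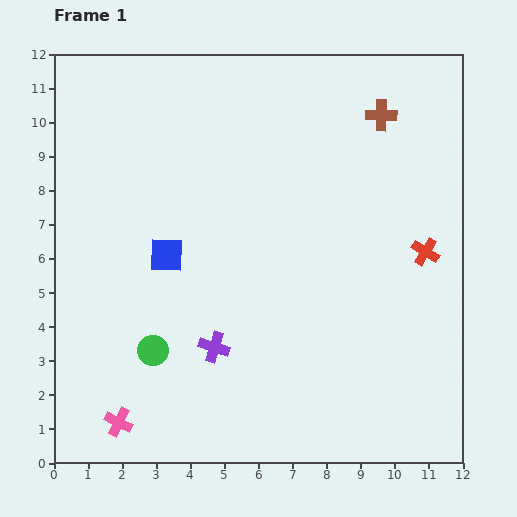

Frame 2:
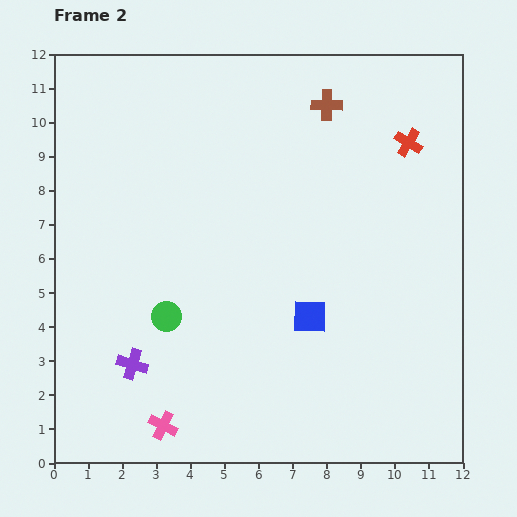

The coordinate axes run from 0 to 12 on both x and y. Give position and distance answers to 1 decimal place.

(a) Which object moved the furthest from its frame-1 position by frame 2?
the blue square

(moved 4.6; next 3.2)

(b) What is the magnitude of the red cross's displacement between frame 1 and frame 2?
3.2

The red cross moved from (10.9, 6.2) to (10.4, 9.4), a distance of √(0.5² + 3.2²) ≈ 3.2.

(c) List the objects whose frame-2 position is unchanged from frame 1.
none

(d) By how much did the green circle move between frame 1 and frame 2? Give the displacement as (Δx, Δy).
(0.4, 1.0)

The green circle was at (2.9, 3.3) in frame 1 and (3.3, 4.3) in frame 2.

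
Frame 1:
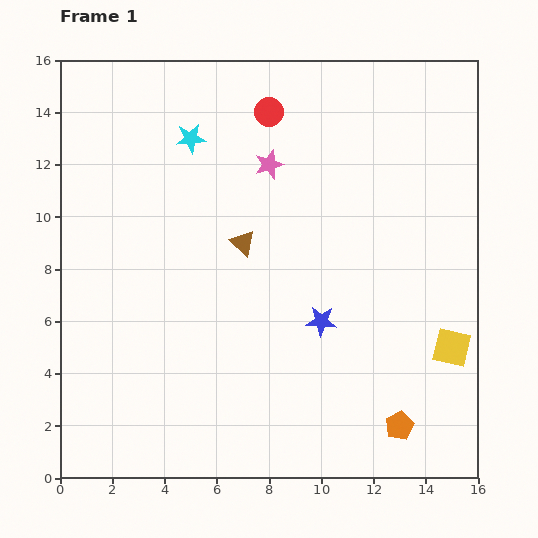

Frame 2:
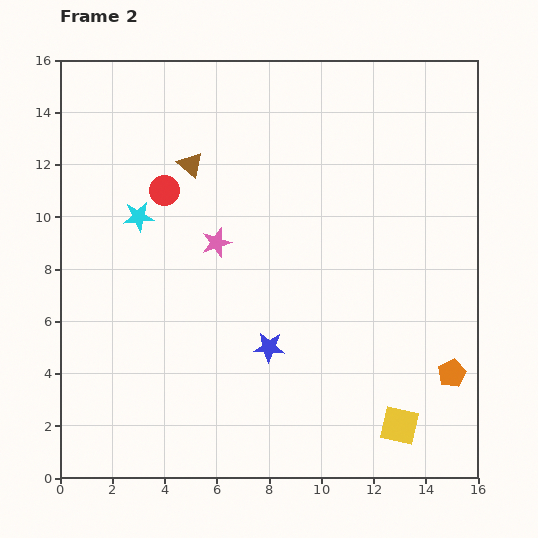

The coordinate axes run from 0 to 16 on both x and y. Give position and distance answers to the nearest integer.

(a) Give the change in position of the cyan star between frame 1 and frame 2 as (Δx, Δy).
(-2, -3)

The cyan star was at (5, 13) in frame 1 and (3, 10) in frame 2.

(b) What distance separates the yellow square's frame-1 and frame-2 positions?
4

The yellow square moved from (15, 5) to (13, 2), a distance of √(2² + 3²) ≈ 4.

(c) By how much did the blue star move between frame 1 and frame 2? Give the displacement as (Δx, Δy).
(-2, -1)

The blue star was at (10, 6) in frame 1 and (8, 5) in frame 2.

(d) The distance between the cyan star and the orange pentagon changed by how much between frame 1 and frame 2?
-1

Distance in frame 1: 14. Distance in frame 2: 13.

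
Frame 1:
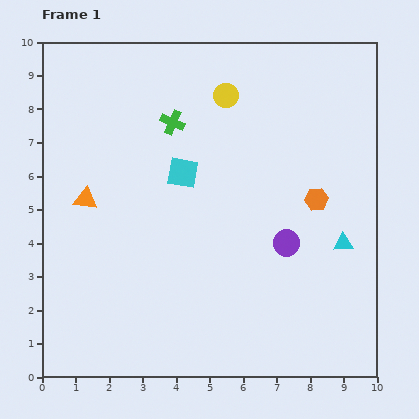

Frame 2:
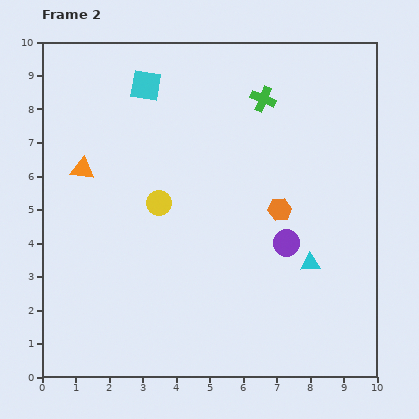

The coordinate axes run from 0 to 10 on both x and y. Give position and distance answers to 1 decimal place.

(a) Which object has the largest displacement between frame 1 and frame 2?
the yellow circle

(moved 3.8; next 2.8)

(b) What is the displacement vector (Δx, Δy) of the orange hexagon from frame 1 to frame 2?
(-1.1, -0.3)

The orange hexagon was at (8.2, 5.3) in frame 1 and (7.1, 5.0) in frame 2.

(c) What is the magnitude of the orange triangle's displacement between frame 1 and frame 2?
0.9

The orange triangle moved from (1.3, 5.3) to (1.2, 6.2), a distance of √(0.1² + 0.9²) ≈ 0.9.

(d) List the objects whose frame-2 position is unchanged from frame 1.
the purple circle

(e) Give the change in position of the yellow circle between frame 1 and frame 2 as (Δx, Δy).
(-2.0, -3.2)

The yellow circle was at (5.5, 8.4) in frame 1 and (3.5, 5.2) in frame 2.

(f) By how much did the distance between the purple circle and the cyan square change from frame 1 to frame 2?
+2.6

Distance in frame 1: 3.7. Distance in frame 2: 6.3.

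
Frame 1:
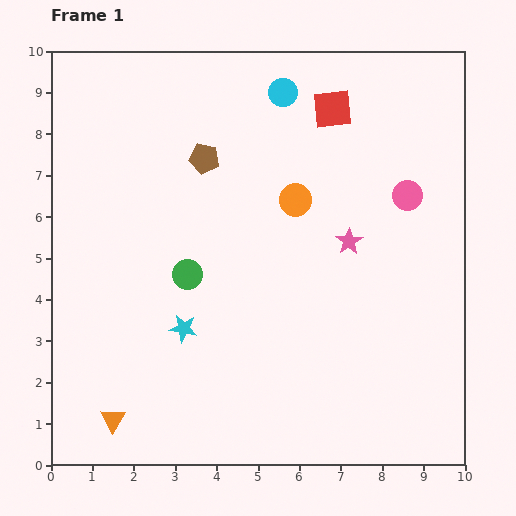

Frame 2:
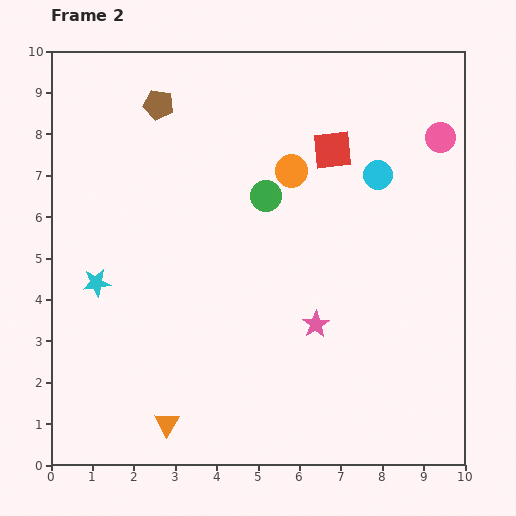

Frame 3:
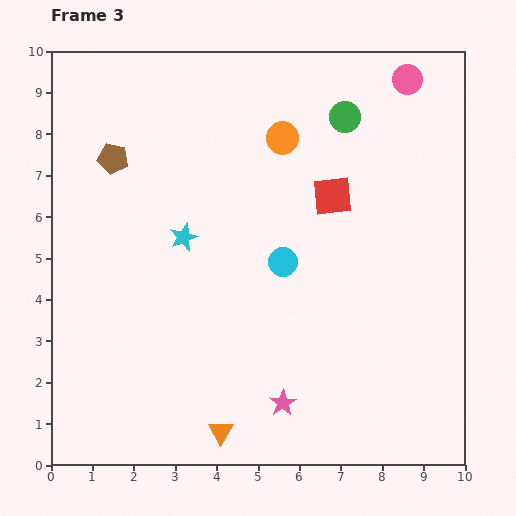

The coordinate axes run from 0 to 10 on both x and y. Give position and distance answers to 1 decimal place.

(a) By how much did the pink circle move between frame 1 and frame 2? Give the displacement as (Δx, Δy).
(0.8, 1.4)

The pink circle was at (8.6, 6.5) in frame 1 and (9.4, 7.9) in frame 2.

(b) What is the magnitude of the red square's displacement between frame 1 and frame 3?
2.1

The red square moved from (6.8, 8.6) to (6.8, 6.5), a distance of √(0.0² + 2.1²) ≈ 2.1.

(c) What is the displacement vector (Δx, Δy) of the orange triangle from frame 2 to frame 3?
(1.3, -0.2)

The orange triangle was at (2.8, 1.0) in frame 2 and (4.1, 0.8) in frame 3.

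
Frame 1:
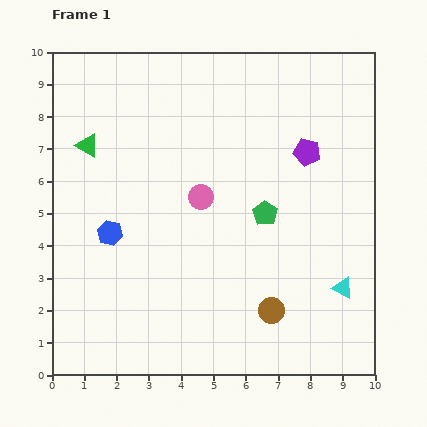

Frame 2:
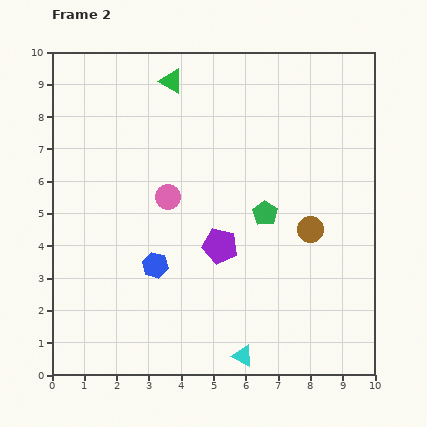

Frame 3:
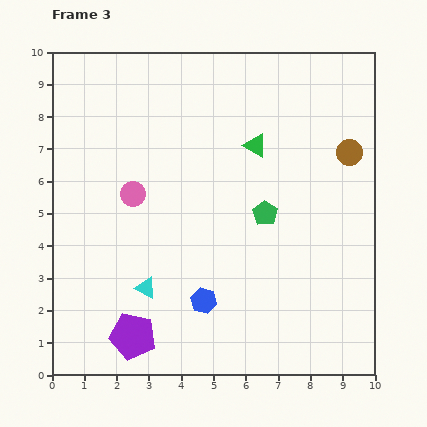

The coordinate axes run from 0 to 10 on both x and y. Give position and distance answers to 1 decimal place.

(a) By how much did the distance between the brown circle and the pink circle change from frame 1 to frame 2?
+0.4

Distance in frame 1: 4.1. Distance in frame 2: 4.5.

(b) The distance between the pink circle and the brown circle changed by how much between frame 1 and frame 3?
+2.7

Distance in frame 1: 4.1. Distance in frame 3: 6.8.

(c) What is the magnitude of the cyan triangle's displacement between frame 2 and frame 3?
3.7

The cyan triangle moved from (5.9, 0.6) to (2.9, 2.7), a distance of √(3.0² + 2.1²) ≈ 3.7.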